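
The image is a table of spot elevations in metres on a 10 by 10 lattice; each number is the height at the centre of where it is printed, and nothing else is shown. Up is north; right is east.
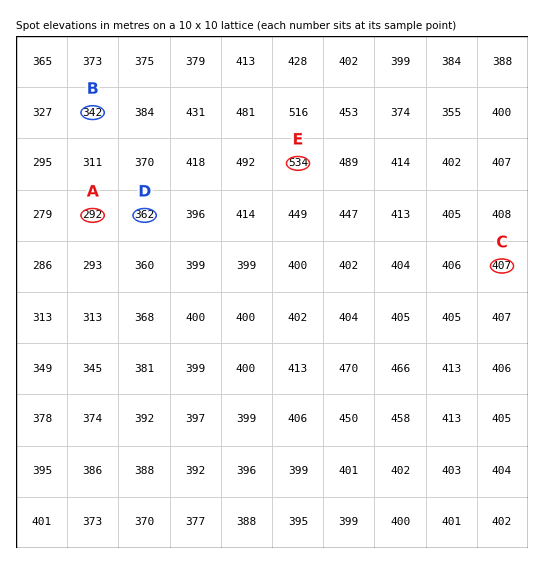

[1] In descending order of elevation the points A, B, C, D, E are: E C D B A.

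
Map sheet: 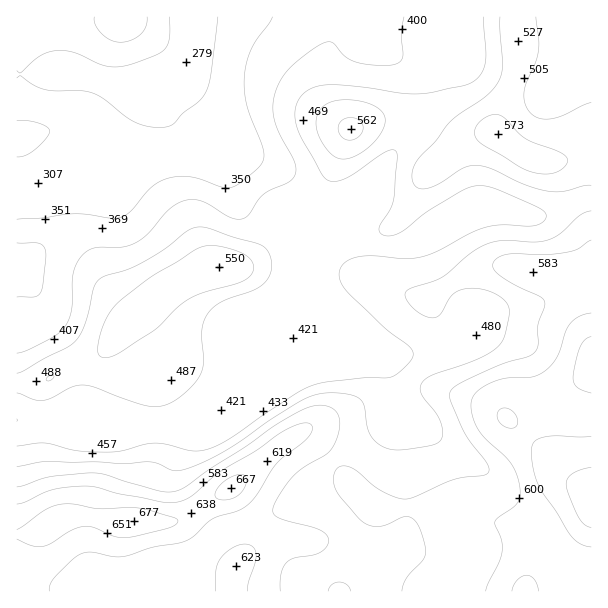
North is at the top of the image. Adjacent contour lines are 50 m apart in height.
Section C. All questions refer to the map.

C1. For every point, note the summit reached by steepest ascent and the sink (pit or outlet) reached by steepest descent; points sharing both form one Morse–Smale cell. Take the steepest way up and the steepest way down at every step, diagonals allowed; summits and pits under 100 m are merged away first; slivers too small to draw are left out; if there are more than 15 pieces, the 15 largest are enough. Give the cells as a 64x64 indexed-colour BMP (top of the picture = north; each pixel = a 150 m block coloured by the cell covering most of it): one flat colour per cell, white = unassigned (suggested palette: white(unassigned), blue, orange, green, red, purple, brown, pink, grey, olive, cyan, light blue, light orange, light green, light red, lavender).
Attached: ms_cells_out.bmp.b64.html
<image width="64" height="64" href="data:image/bmp;base64,Qk12CAAAAAAAAHYAAAAoAAAAQAAAAEAAAAABAAQAAAAAAAAIAAATCwAAEwsAABAAAAAAAAAA////ALR3HwAOf/8ALKAsACgn1gC9Z5QAS1aMAMJ34wB/f38AIr28AM++FwDox64AeLv/AIrfmACWmP8A1bDFADMzMzMzMzMzMzMzMzMzMzMxERERERERERERERERERERMzMzMzMzMzMzMzMzMzMzMzEREREREREREREREREREREzMzMzMzMzMzMzMzMzMzMzMxERERERERERERERERERETMzMzMzMzMzMzMzMzMzMzMzMRERERERERERERERERERMzMzMzMzMzMzMzMzMzMzMzMzEREREREREREREREREREzMzMzMzMzMzMzMzMzMzMzMzMRERERERERERERERERETMzMzMzMzMzMzMzMzMzMzMzMxERERERERERERERERERMzMzMzMzMzMzMzMzMzMzMzMzEREREREREREREREREREzMzMzMzMzMzMzMzMzMzMzMzERERERERERERERERERETMzMzMzMzMzMzMzMzMzMzMzMRERERERERERERERERERMzMzMzMzMzMzMzMzMzMzMzMxEREREREREREREREREREzMzMzMzMzMzMzMzMzMzMzMxERERERERERERERERERETMzMzMzMzMzMzMzMzMzMzMzERERERERERERERERERERMzMzMzMzMzMzMzMzMzMzMzMREREREREREREREREREREzMzMzMzMzMzMzMzMzMzMzMzERERERERERERERERERETMzMzMzMzMzMzMzMzMzMzMzMxERERERERERERERERERMzMzMzMzMzMzMzMzMzMzMzMzMxEREREREREREREREREzMzMzMzMzMzMzMzMzMzMzMzMzMxERERERERERERERETMzMzMzMyIiIzMzMzMzMzMzMzMzMRERERERERERERERIiIiIiIiIiIiITMzMzMzMzMzMzMzEREREREREREREREiIiIiIiIiIiIiERMzMzMzMzMzMzMRERERERERERERESIiIiIiIiIiIiIhERMzMzMzMzMzMxERERERERERERERIiIiIiIiIiIiIiIREREzMzMzMzMzEREREREREREREREiIiIiIiIiIiIiIhEREREzMzMzMzMRERERERERERERESIiIiIiIiIiIiIiIRERERETMzMzMRERERERERERERERIiIiIiIiIiIiIiIiERERERERETMxEREREREREREREREiIiIiIiIiIiIiIiIhERERERERERERERERERERERERESIiIiIiIiIiIiIiIiIRERERERERERERERERERERERERIiIiIiIiIiIiIiIiIiEREREREREREREREREREREREREiIiIiIiIiIiIiIiIiIhERERERERERERERERERERERESIiIiIiIiIiIiIiIiIiIRERERERERERERERERERERERIiIiIiIiIiIiIiIiIiIiEREREREREREREREREREREREiIiIiIiIiIiIiIiIiIiIhERERERERERERERERERERESIiIiIiIiIiIiIiIiIiIiERERERERERERERERERERERIiIiIiIiIiIiIiIiIiIiIhEREREREREREREREREREREiIiIiIiIiIiIiIiIiIiIiERERERERERERERERERERESIiIiIiIiIiIiIiIiIiIiIhERERERERERERERERERERESIiIiIiIiIiIiIiIiIiIiERERERERERERERERERERERIiIiIiIiIiIiIiIiIiIiIhERERERERERERERERERERESIiIiIiIiIiIiIiIiIiIiIRERERERERERERERERERERIiIiIiIiIiIiIiIiIiIiIhEREREREREREREREREREREiIiIiIiIiIiIiIiIiIiIiIRERERERERERERERERERESIiIiIiIiIiIiIiIiIiIiIRERERERERERERERERERESIiIiIiIiIiIiIiIiIiIiIRERERERERERERERERERERIiIiIiIiIiIiIiIiIiIiIRERERERERERERERERERERERIiERESIiIiIiIiIiIiEREREREREREREREREREREREREREREREiIiIiIiIiIiERERERERERERERERERERERERERERERESIiIiIiIiIhEREREREREREREREREREREREREREREREREiIiIiIiIRERERERERERERERERERERERERERERERERESIiIiIREREREREREREREREREREREREREREREREREREREiIiIRERERERERERERERERERERERERERERERERERERESIiERERERERERERERERERERERERERERERERERERERERIiEREREREREREREREREREREREREREREREREREREREREiEREREREREREREREREREREREREREREREREREREREREiERERERERERERERERERERERERERERERERERERERERESIRERERERERERERERERERERERERERERERERERERERERIhERERERERERERERERERERERERERERERERERERERERERERERERERERERERERERERERERERERERERERERERERERERERERERERERERERERERERERERERERERERERERERERERERERERERERERERERERERERERERERERERERERERERERERERERERERERERERERERERERERERERERERERERERERERERERERERERERERERERERERERERERERERERERERERERERERERERERERERERERERERERERERERERERERERERERERERERERERERERERERERERERERERERER"/>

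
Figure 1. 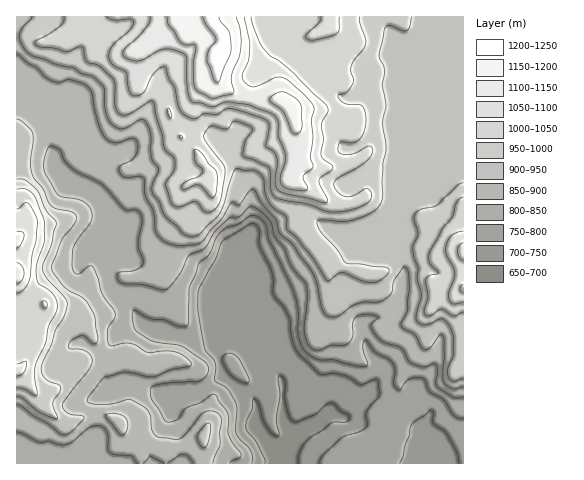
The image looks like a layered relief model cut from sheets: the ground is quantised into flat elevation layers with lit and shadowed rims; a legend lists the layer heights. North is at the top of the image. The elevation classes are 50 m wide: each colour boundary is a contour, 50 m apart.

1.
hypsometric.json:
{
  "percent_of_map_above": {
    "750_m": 89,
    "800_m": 81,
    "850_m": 69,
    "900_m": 54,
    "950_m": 36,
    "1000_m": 24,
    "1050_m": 11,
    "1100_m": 6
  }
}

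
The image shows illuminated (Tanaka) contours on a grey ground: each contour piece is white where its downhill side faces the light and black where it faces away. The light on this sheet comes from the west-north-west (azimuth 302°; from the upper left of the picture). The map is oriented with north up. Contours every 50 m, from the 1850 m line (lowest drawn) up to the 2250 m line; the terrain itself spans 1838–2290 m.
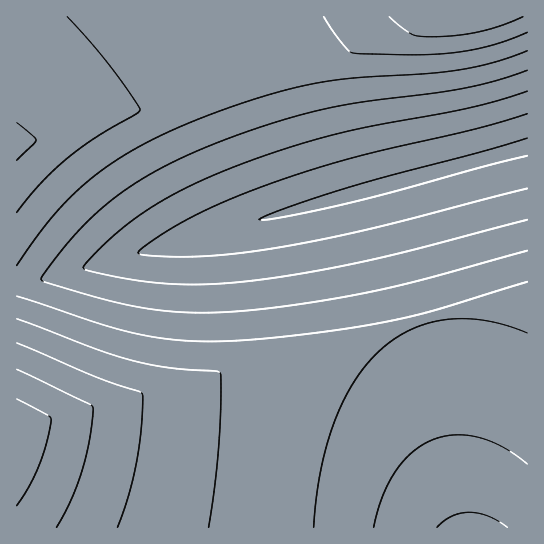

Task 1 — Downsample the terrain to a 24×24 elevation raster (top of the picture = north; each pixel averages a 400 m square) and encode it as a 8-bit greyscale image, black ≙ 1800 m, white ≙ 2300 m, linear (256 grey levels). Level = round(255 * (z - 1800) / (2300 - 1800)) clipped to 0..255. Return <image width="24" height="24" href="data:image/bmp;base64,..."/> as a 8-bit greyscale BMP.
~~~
<image width="24" height="24" href="data:image/bmp;base64,Qk12BgAAAAAAADYEAAAoAAAAGAAAABgAAAABAAgAAAAAAEACAAATCwAAEwsAAAABAAAAAAAAAAAAAAEBAQACAgIAAwMDAAQEBAAFBQUABgYGAAcHBwAICAgACQkJAAoKCgALCwsADAwMAA0NDQAODg4ADw8PABAQEAAREREAEhISABMTEwAUFBQAFRUVABYWFgAXFxcAGBgYABkZGQAaGhoAGxsbABwcHAAdHR0AHh4eAB8fHwAgICAAISEhACIiIgAjIyMAJCQkACUlJQAmJiYAJycnACgoKAApKSkAKioqACsrKwAsLCwALS0tAC4uLgAvLy8AMDAwADExMQAyMjIAMzMzADQ0NAA1NTUANjY2ADc3NwA4ODgAOTk5ADo6OgA7OzsAPDw8AD09PQA+Pj4APz8/AEBAQABBQUEAQkJCAENDQwBEREQARUVFAEZGRgBHR0cASEhIAElJSQBKSkoAS0tLAExMTABNTU0ATk5OAE9PTwBQUFAAUVFRAFJSUgBTU1MAVFRUAFVVVQBWVlYAV1dXAFhYWABZWVkAWlpaAFtbWwBcXFwAXV1dAF5eXgBfX18AYGBgAGFhYQBiYmIAY2NjAGRkZABlZWUAZmZmAGdnZwBoaGgAaWlpAGpqagBra2sAbGxsAG1tbQBubm4Ab29vAHBwcABxcXEAcnJyAHNzcwB0dHQAdXV1AHZ2dgB3d3cAeHh4AHl5eQB6enoAe3t7AHx8fAB9fX0Afn5+AH9/fwCAgIAAgYGBAIKCggCDg4MAhISEAIWFhQCGhoYAh4eHAIiIiACJiYkAioqKAIuLiwCMjIwAjY2NAI6OjgCPj48AkJCQAJGRkQCSkpIAk5OTAJSUlACVlZUAlpaWAJeXlwCYmJgAmZmZAJqamgCbm5sAnJycAJ2dnQCenp4An5+fAKCgoAChoaEAoqKiAKOjowCkpKQApaWlAKampgCnp6cAqKioAKmpqQCqqqoAq6urAKysrACtra0Arq6uAK+vrwCwsLAAsbGxALKysgCzs7MAtLS0ALW1tQC2trYAt7e3ALi4uAC5ubkAurq6ALu7uwC8vLwAvb29AL6+vgC/v78AwMDAAMHBwQDCwsIAw8PDAMTExADFxcUAxsbGAMfHxwDIyMgAycnJAMrKygDLy8sAzMzMAM3NzQDOzs4Az8/PANDQ0ADR0dEA0tLSANPT0wDU1NQA1dXVANbW1gDX19cA2NjYANnZ2QDa2toA29vbANzc3ADd3d0A3t7eAN/f3wDg4OAA4eHhAOLi4gDj4+MA5OTkAOXl5QDm5uYA5+fnAOjo6ADp6ekA6urqAOvr6wDs7OwA7e3tAO7u7gDv7+8A8PDwAPHx8QDy8vIA8/PzAPT09AD19fUA9vb2APf39wD4+PgA+fn5APr6+gD7+/sA/Pz8AP39/QD+/v4A////AN3Tyb+2rqehnJeTjomDfHNqYFdQTEtNU+TZzsO5saminZiTj4mDfHVsY1xWU1JVWere0se8s6uknpiUj4qEfndvZ2FcWVlcYO/j1sq/taylnpmUj4uFf3lybGZiYGFjZ/Pm2czAtq2ln5mUkIuGgXt1cGtoZ2dqbevi18zBt62mn5mVkIyHg355dHFubW5vctnQx7+4squln5qVkY2IhIB8eHVzc3N1d8e+tayloJuZl5WUkY2KhoJ/fHl4d3h5erKpoZmSjIiGhISFhoeIhoSBf318e3x8fZyUjIR9eHVycXFydHZ4en1/gIB/f39/gIV9dm9pZGFfXl9gYmRmaWxvc3Z6foCBgnJnX1hTT01LS0xNT1JVWFteYmZqb3R5fXpqWkxCOzg3Nzk6PT9DRklNUVVaXmNobYV2Z1hLPjMrJiYnKi0xNDg8QERJTVJWW4+Bc2ZZTUI5LycgHRweIiYqLjM3PEFFSpqNgHRoXVNJQTkxKiQdGRgZHSImKy80OKWZjYF2bGNaUkpDPDYwKiQfGhcYGx8jJ7ClmpCFfHNrY1xVTkhCPTcyLSgjHhoYGLOtpp6VjIR8dG1nYFpVUEtGQj45NC8oIq6ppaGdmZONhn95c21oY19bWFRQTEZAOamloZ6bmJaUko6KhYB7d3Rxb2xpZWBZUaShnpyZl5WTkpCQj46Ni4mIh4aFgXx1bKGenJqXlZSSkZCQkJCSlZmdoKKioJuTiZ6cmpiWlJOSkZCQkJGUmJ6lrra8vruzpw=="/>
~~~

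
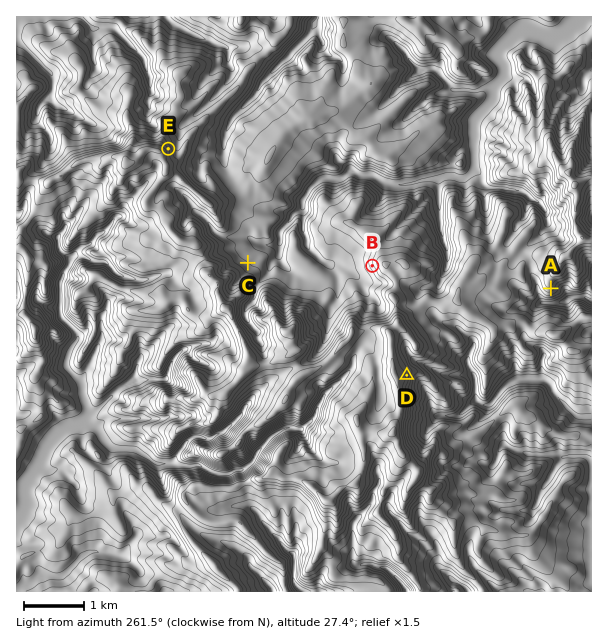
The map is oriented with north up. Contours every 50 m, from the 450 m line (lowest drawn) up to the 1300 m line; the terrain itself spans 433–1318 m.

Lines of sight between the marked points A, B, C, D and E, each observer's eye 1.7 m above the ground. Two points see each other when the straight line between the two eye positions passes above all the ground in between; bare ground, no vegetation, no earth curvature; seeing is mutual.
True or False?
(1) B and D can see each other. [False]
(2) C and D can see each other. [False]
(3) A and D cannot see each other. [False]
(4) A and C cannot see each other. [True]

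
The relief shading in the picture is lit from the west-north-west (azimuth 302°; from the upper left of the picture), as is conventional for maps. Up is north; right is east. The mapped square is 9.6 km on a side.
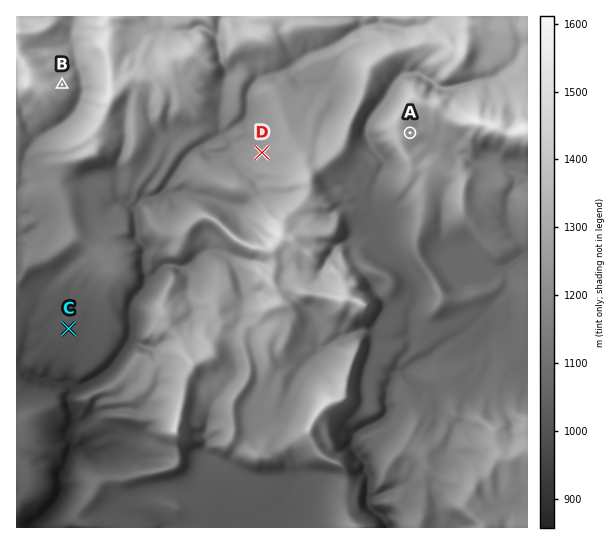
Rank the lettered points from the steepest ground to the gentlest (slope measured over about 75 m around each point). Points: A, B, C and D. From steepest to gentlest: B A D C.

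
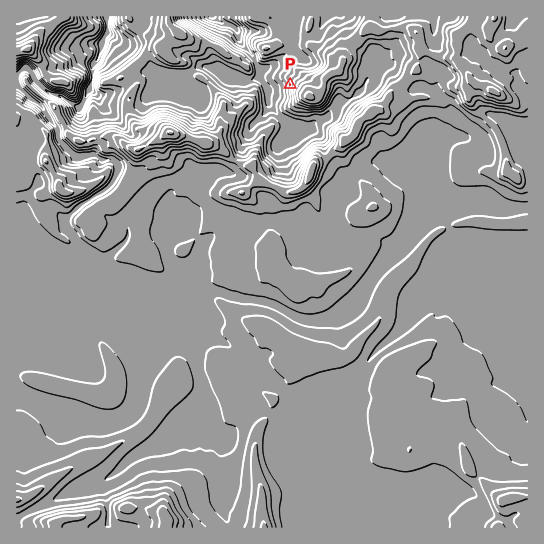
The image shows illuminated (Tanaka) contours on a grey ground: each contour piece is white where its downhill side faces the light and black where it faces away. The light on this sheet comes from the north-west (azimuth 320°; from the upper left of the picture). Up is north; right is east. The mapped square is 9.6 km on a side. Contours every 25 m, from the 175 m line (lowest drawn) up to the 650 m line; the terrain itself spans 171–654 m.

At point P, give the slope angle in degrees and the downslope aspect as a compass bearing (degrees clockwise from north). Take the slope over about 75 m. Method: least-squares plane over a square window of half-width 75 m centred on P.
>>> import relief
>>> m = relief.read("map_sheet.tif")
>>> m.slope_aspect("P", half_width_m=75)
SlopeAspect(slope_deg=24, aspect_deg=271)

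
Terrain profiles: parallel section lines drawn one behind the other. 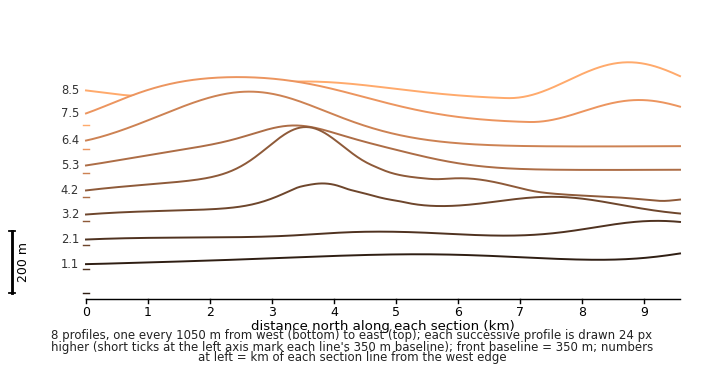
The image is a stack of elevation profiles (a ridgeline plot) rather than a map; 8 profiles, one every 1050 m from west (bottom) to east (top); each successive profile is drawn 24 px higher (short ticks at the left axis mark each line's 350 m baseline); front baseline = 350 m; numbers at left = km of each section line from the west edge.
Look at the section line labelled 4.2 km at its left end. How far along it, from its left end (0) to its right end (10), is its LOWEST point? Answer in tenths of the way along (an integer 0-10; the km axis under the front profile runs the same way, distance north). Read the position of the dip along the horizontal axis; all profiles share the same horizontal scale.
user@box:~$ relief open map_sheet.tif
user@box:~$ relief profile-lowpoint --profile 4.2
10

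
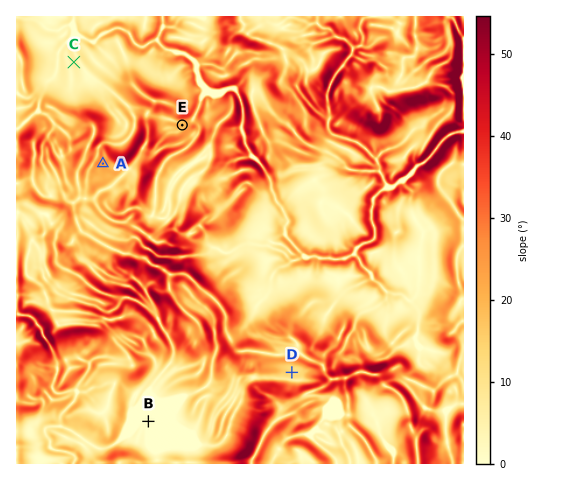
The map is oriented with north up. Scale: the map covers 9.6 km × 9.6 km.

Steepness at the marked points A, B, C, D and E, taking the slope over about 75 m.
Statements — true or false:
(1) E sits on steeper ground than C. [true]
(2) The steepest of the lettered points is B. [false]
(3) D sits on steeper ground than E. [false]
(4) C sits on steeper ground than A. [false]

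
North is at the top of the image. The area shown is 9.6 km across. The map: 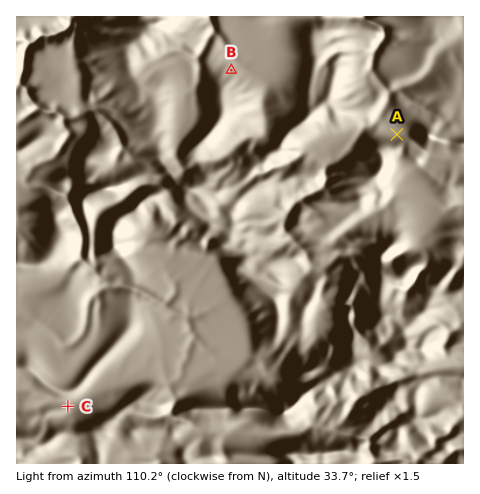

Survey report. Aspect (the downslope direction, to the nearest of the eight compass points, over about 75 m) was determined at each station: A N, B NE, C NE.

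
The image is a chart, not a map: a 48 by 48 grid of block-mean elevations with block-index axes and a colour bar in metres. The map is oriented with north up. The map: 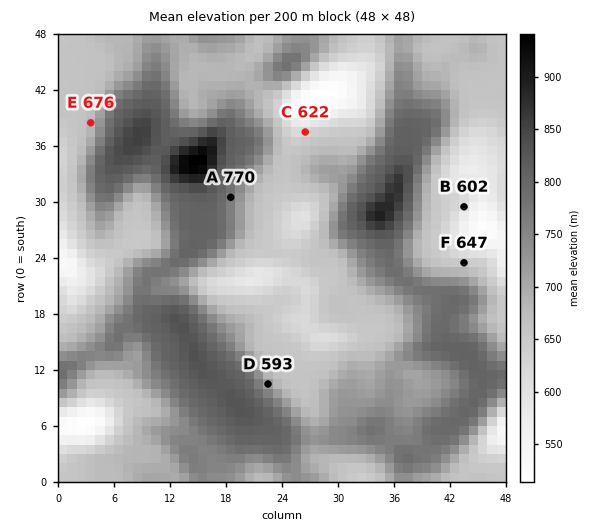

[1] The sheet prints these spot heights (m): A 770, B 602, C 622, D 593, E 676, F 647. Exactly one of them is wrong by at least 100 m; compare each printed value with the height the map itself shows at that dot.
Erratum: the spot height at D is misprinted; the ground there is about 718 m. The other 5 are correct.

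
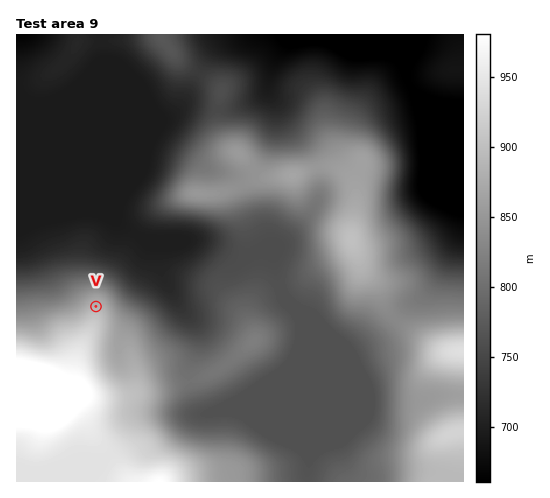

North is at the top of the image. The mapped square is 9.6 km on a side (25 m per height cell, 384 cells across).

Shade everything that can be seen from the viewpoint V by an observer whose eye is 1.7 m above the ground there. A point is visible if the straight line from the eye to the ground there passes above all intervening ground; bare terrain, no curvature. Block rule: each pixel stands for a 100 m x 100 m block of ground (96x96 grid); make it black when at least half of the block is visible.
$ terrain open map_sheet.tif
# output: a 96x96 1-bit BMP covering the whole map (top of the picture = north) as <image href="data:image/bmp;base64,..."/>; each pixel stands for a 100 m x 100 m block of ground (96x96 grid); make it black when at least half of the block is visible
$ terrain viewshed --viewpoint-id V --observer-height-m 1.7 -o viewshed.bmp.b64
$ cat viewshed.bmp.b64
<image width="96" height="96" href="data:image/bmp;base64,Qk2+BAAAAAAAAD4AAAAoAAAAYAAAAGAAAAABAAEAAAAAAIAEAAATCwAAEwsAAAIAAAAAAAAA////AAAAAAAAAAAAAAAAAAAAAAAAAAAAAAAAAAAAAAAAAAAAAAAAAAAAAAAAAAAAAAAAAAAAAAAAAAAAAAAAAAAAAIAAAAAAAAAAAAAAA4AAAAAAAAAAAAAAA4AAAAAAAAAAAAAAB8AAAAAAAAAAAAAAB+AAAAAAAAAAAAAAD/AAAAAAAAAAAAAAD/wAAAAAAAAAAAAAD/8AAAAAAAAAAAAAH/8AAAAAAAAAAAAAH/8AAAAAAAAAAAAAP/8AAAAAAAAAAAAAP/8AAAAAAAAAAAAAf/8AAAAAAAAAAAAAf/8AAAAAAAAAAAAA//8AAAAAAAAAAAAA//4AgAAAAAAAAAAB/zwDgAAAAAAAAAAD/7gPgAAAAAAAAAAD//D/gAAAAAAAAAAP//D/gAAAAAAAAAAP//j/gAAAAAAAAAAf//j/gAAAAAAAAAAf//z/AAAAAAAAAAA///78AAAAAAAAAAA////4AAAAAAAAAAB////wGAAAAAAwAAH////gPAAAAABwAAP////gfgAAAAB4AA/////gcgAAAAD4AD/////w4AAAAAH4Af//////wIAAAAH4B///j//8AMAAAAPwH///AD/8AMAAAAfwP//+AAD4AMAAAA/4f//+AAD4AAAAAB/////8AAD4AAAAAD/////MAAD4AAAAAH/////AAAD4AAAAAf/////AAADwAAAAAf/////AAADwAAAAA//////AAADwAAAAA//////AAADwAAAAB//////AAAD8AAAAB/////+AAAD+AAAAD/////+AAAD/gAAAH/////+AAAD/4AAA//////8AAAD//gAH//////8AAAD//4B///////8AAAD///////////8AAAD///////////8AAAD///////////4AAAD///////////4AAAD///////////8AAAD///////////8AAAD///////////8AAAD//////////P+AAAD/////////+H+AAAD//////AP/+H+AAAD/////8AH/+H+AAAD/////8AD/+H+AAAD/////8AD/8H+AAAD/////+AD/4D/AAAD//////AHgAD/gAAD//////gPAAA/gAAD//////weAAAPAAAD//////58AAAGAAAD///////4AAAAAAAD///////AAAAAAAAD//////4AAAAAAAAD//////wAAAAAAAAD//////wAAAAAAAAD//////4AAAAAAAAD//////4AAAAAAAAD//////8AAAAAAAAD//////+AAAAAAAAD///////AAAAAAAAD///////gAAAAAAAD///////wAAAAAAAD///////wAAAAAAAD///////wAAAAAAAD///////AAAAAAAAD//////8AAAAAAAAD//////4AAAAAAAAD//////wAAAAAAAAD//////AAAAAAAAACB////+AAAAAAAAAAA////4AAAAAAAAAAAf///wAAAAAAAAAAAf///gAAAAAAAAAAAf///gAAAAAAAAAAAfw//AAAAAAAAAAA="/>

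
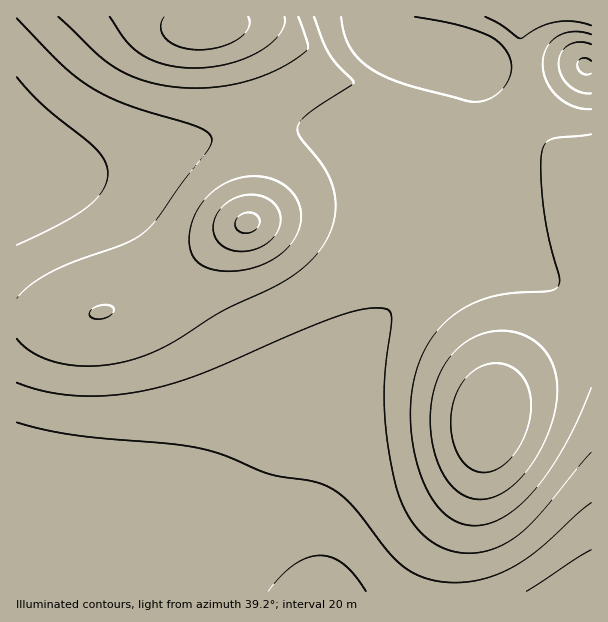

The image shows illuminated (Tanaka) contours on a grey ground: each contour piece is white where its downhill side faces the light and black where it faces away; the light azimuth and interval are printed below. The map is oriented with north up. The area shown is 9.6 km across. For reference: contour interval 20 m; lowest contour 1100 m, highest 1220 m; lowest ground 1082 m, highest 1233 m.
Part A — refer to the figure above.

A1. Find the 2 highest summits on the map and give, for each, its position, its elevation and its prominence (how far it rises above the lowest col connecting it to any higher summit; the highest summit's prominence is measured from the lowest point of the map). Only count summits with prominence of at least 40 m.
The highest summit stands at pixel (248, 222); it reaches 1224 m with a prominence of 62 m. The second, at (489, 420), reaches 1218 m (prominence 65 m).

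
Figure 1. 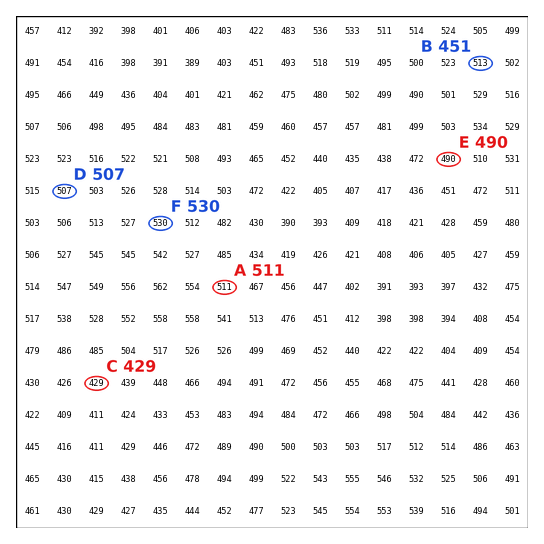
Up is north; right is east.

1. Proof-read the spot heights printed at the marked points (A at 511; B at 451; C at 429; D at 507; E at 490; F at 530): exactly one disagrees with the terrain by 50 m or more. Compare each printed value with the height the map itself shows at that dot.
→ B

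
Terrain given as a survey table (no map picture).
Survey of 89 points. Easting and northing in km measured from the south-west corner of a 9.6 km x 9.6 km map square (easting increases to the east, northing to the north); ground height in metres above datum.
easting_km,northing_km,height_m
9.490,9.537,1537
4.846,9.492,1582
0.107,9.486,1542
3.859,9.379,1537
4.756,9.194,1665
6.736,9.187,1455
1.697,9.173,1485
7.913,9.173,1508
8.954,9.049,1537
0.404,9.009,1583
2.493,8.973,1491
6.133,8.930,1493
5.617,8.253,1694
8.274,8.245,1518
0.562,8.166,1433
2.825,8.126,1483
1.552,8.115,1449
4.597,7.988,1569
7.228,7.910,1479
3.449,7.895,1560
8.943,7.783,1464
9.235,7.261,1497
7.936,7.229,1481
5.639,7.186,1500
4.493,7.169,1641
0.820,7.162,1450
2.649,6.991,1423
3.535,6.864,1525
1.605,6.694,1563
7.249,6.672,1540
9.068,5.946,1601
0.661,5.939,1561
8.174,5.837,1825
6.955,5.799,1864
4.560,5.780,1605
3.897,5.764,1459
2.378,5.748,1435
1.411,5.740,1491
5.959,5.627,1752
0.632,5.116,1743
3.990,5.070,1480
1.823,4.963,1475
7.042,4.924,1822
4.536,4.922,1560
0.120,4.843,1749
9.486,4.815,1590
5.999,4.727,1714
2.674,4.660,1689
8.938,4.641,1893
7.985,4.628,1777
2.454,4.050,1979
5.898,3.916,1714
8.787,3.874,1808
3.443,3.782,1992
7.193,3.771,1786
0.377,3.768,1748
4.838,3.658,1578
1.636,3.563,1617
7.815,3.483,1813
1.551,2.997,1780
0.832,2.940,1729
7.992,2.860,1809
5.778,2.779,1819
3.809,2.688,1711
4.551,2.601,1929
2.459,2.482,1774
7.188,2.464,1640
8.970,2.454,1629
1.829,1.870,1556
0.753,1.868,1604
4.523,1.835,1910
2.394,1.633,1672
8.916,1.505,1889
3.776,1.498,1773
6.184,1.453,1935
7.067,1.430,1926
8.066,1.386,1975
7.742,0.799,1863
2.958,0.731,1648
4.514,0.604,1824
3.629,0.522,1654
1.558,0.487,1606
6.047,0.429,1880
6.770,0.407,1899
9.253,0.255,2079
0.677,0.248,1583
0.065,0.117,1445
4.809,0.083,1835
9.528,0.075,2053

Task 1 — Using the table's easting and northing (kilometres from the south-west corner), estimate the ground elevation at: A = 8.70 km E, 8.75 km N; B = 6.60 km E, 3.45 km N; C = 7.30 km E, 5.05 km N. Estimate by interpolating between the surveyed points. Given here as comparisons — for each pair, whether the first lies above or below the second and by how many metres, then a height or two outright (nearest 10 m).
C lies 300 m above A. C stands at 1820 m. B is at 1730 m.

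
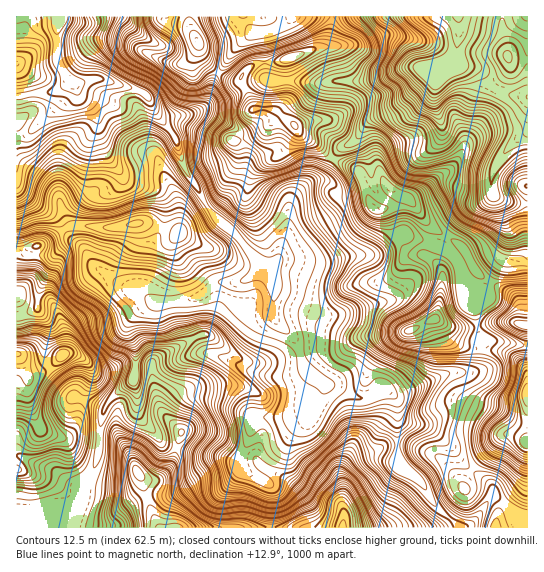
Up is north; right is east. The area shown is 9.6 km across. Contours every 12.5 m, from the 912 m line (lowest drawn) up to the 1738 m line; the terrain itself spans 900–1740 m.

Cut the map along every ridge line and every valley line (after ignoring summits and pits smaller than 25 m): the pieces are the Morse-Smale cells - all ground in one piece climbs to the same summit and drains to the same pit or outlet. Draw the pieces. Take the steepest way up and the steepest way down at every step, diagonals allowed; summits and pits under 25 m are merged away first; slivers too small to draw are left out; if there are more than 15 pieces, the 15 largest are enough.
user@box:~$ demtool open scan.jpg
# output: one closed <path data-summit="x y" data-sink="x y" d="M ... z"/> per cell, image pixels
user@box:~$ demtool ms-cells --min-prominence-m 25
<path data-summit="175 527" data-sink="59 17" d="M189 300l-43 5-17 16-1 12 7 13 1 8-3 27-12 8-16 17-5 20-3 33-5 14-11 14 0 11-8 13-2 17 200-1 0-41-21-11-10-9 0-8 9-20 3-17 3-4 30 0 25-6 6-6 9-20-19-16-16 7-23 0-24-8-20-11-16-4-7-7-8-17-4-18z"/><path data-summit="135 223" data-sink="59 17" d="M101 79l-7 0-16 5-8-3-9 9-4 16-28 27-13 4 1 50 18 17 25 17 9 16 14 10 8 15 6 6 24 16 21 9 15 11 37-5 24-16 19 0 13-6 6-6-1-14-14-17-26-23-11-15-7-15-13-20-9-30-18-22-9-18-11-8z"/><path data-summit="434 319" data-sink="59 17" d="M402 233l-8 3-17 16-7 3-23 1-20 5-45-2-11 5-8-1 12 26-2 28 22 22 10 30 20 15 13 3 19 10 10 0 14-8 17 6 49-22 28-2 5-9 1-19-6-36-11-24 0-5-7-17-15-14z"/><path data-summit="374 207" data-sink="458 17" d="M455 59l-24 13-40 40-22 9-12 17-16 10-8 10 22 10 5 5 9 28 5 7 12 0 9-7 2-8 10 4 24 30 33 22 12 22 14 10 14-23 4-15 0-16-9-25-7-9 0-19 12-21 24-22 0-33-19-3-14-6-17-20-19-4z"/><path data-summit="342 527" data-sink="59 17" d="M326 384l-10 21-6 6-25 6-30 0-3 4-3 17-9 20 0 8 10 9 21 11 0 41 187 1-1-4-24-21-12-21-11-9-13-15-1-60-11-9-4 0-14 8-10 0-19-10z"/><path data-summit="527 394" data-sink="59 17" d="M502 341l-17 0-4 4-1 17-5 9-28 2-45 20-10 1 5 8 0 56 3 5 21 19 12 21 26 25 11-3 23-29 8 4 14 14 4 14 9-1 0-181z"/><path data-summit="294 125" data-sink="59 17" d="M263 63l-13 4-11 13-8 0-13-7-5 8-5 21-7 7-8 4-26 4-10-2 18 22 9 30 25 43 32 31 17 19 8 4 5 0 6-3 6-20 4-7 1-21 4-15 17-15 12-6 6-6 5-13-14-13-16-9-6-9-19-16 8-10 0-19-16-2-4-5z"/><path data-summit="17 354" data-sink="59 17" d="M17 185l-1 342 54 1 3-17 8-13 0-11 11-14 5-14 3-33 5-17-31-12-23-27-6-9 0-16 4-18-12-18 2-18 17-37 9-9 6-2 6 0-8-6-14-21-20-12z"/><path data-summit="62 355" data-sink="59 17" d="M73 243l-8 2-9 9-17 37-2 18 12 18-4 18 0 16 6 9 23 27 31 11 16-19 12-8 3-27-1-8-7-13 0-10 14-15 14-5-59-35-6-6-6-11-6-6z"/><path data-summit="198 42" data-sink="59 17" d="M189 16l-128 0-4 10 0 36 10 16 7 6 27-5 44 14 11 20 7 4 30-4 8-4 7-7 5-21 6-8-15-14-13-30z"/><path data-summit="374 207" data-sink="59 17" d="M334 159l-13 18-12 6-17 15-4 15 0 16-8 20-2 11 13-1 36 2 20-5 23-1 7-3 17-16 8-3 40 14 13 10 11 26 15 8 6-4 2-5-13-11-12-22-33-22-24-30-10-4-2 8-9 7-12 0-5-7-9-28-5-5z"/><path data-summit="290 58" data-sink="458 17" d="M458 16l-125 0-5 27-3 4-38 12-2 2 0 20 20 2 58-2 16-2 32-12 12 2 15-1 12-5 6-8 3-16z"/><path data-summit="17 354" data-sink="59 17" d="M257 259l-1 12-10 9-9 3-19 0-17 13-10 3-3 3 4 27 8 17 7 7 16 4 20 11 24 8 28-1 10-5-6-23-4-8-22-22 2-28-8-20z"/><path data-summit="294 125" data-sink="458 17" d="M415 67l-14 2-22 10-16 2-77 0-1 20-8 10 12 9 13 16 16 9 15 14 8-11 16-10 12-17 22-9 40-40 6-3-14 0z"/><path data-summit="507 57" data-sink="458 17" d="M502 16l-43 0 0 23-4 19 4 7 19 4 17 20 14 6 18 2 1-36-15-1-5-3-1-15-4-11z"/>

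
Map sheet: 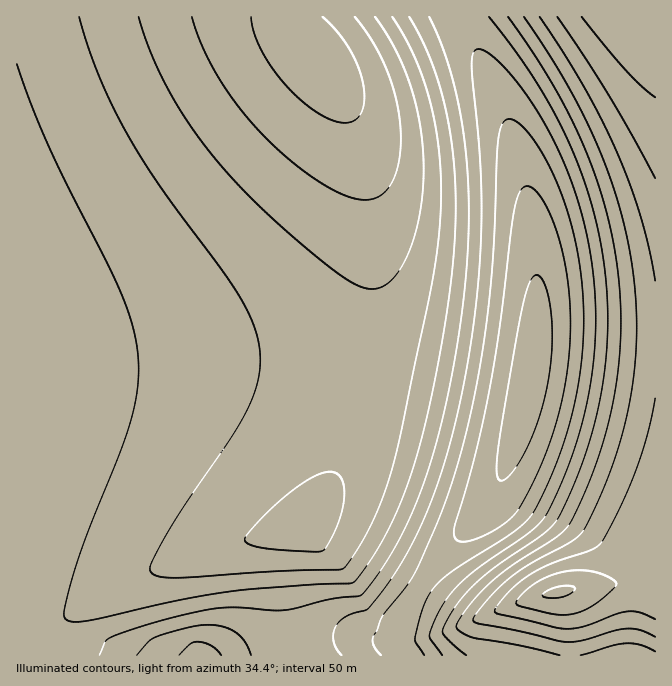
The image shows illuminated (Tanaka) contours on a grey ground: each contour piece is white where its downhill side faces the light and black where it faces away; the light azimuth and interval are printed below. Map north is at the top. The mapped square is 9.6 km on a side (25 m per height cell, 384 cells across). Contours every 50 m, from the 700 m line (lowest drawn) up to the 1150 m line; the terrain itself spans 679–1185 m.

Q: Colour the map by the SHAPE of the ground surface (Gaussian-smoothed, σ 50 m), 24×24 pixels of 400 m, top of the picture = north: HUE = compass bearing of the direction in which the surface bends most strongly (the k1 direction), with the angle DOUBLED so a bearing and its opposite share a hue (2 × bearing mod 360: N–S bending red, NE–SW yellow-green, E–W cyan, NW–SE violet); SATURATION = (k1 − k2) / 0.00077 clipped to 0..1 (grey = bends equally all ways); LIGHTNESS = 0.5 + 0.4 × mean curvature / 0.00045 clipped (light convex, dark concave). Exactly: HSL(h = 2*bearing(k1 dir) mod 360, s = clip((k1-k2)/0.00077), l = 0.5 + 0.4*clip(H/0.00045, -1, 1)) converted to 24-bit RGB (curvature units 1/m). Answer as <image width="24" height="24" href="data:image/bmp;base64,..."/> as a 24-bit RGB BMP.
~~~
<image width="24" height="24" href="data:image/bmp;base64,Qk32BgAAAAAAADYAAAAoAAAAGAAAABgAAAABABgAAAAAAMAGAAATCwAAEwsAAAAAAAAAAAAAbaBKz4YusVEqmmQuh28ueXEoU0IdKntPVKdIh6lkiatljKpJgYIzfY8kMwBTulj77ndpqYY9fl5JfWBUur9glaNrTk6GNj+afH2EqnqmznzJyXnKt3W9o3OtaGScOYpdPZQ3c54/naA+l3Ixg1QkXcceBERREqGrzqj/9sz/7b3/f3q7msynjqW8PUvHOWzLfICCfIGCjHuRuHu+xH3QuHrLqXfBkXGwWpqBeYxNi3xDjFtBkedva6h8DYB+AIt6KK2Ybo6wwaTs5Mz/4sz/0Ln+b033aInTfIGBfIKCfIKCfIKDjnuXqXy8s3/QrH3QoXvJl3nCjnm+lr/aotitnIeNSJOHAXlbBodgMJx+cJyQsJKF0Glk3CtYtDN1lHl9fIGAfIGAfIKAfIKAfIKAfYKAgH6Kj32kl366lYPIjYzNu428t4SOr4aMk4OBNItyBV43DVsxMmszj3A9wT0hzScrr3Num396fIF/fIF/fIF/e4F/e4J+fIJ+fIJ+foJ+goN/iIGAkn+AoX+CsYCDtoOEpYaFcIyNM4SEE11QH1NAZGw/nWlYtYFys4Z2ooN5fYB/fIF+fIF+e4F+e4F9e4F8e4J8fYJ8f4J8hIN9ioJ9l4B9p4F9tYaAsomClIaBUYCLI2Z9HVlzQWZ6hnFwroVytox1qIl3fYB+fIB+fIB9fIF9e4F8e4F7fIF7fYF7foJ7gYN7hoN7j4N7noR7r4l8to5/o4yBaoKKMWeDGlFyMFh2Zm98pIZxtpF0ro92fYB+fYB+fIB9fIB8fIB8fIB7fIF7fYF6foF6gIJ6hIR6ioR6l4Z5qIx6tZN9rpN/eo6EQWmHHUt1JUtzV2Z5mIRxtZZysZZ1foB+fYB9fYB9fYB8fYB8fYB7fYB7foF6f4F6gIJ6g4N5h4R5kYd4oo54s5d6s5p+lo1/UmyIIkh5HkBwSFp4jYFxsppxtJ10fn9+fn9+fn99fn99foB8foB8f4B7f4B7gIF6gYF5goJ5hoR4jod3nZB3r5t5tqF9n5V/YG+IKEV9GzZvPU93hX9vrp1wtaR0f39+f39+f39+f399f399f4B8gIB7gIB7gYB6gYF6goF5hYN4jId3mpF3rJ94tqh8pZ1/anOILkGAGi1vNkR2eoBsq6Fwtqpzf39+f35+f35+f359f359gH58gH97gH97gX96gYB6goF5hIJ4ioh3mJN3qqN4tq97qaR+b3SJMj2CGiVwMjt1aXJ+qaRwtrFzf35+f35+f319gH19gH18gH18gH17gH57gX56gX96goB5hIJ5ioh4l5V3qah4trZ7qqp+cXSKNDeCGh1xMTN1aG99pqhwtbZzgH5/gH1+gH1+gH19gHx8gHx8gHx7gXx7gX16gn56gn96hIJ5iol4lpd4pqp4sLZ8pap/cXCKOTODIBpxNTF2aXF+oahwr7ZzgH1/gH1/gH1+gHx+gHx9gXt8gXt7gXt7gnx6gn16g396hYN6i4t5lJl4oax6qrd9nqeAcW2KPjCCKBpxPjV3a4B/nqpwqbZ0gH1/gH1/gHx/gXx+gXt+gXt9gXt8gnt7gnt7gn17g397hoR7i416k5x6nq97pLd/l6KBb2WKQiuAMRtxSDt4c4Rum61xo7V0gH2AgXyAgXx/gXx/gXt+gnt+gnt9gnt8gnt7g3x7hH98h4Z8ipB8kaF8m7J+nraBkJuDbFiLRiV+Ox5zVER6fItxmLFynLR1gXyAgXyAgXyAgXuAgnt/gnt/gnt+g3t+g3x9g318hYF9h4l+ipV9kKd+l7aBl7KDiJKAakiLSh96RyN1YFJ7gZVylbRzlrJ2gXyBgXyBgXuBgnuBgnuBgnuAg3uAg3x/g31/hH5+hoWAho2AiJx/ja6Bk7iEkaqFhXSOaTeJUBt4VCx5a2F9hKFzkbd1j693gHyBgXyBgXuCgnuCgnuCg3uCg3yBg32BhH6BhIGBhYmChJSBhqWCi7SEjraHi5yHg1yQaSiFWBx3Yjt8boSEhat0jbd2iat4gHyBgHyCgXuCgXuCgnuDg3yDhH2DhH6DhIGEg4aEg4+Fg56FhK+GiLiHi6yJj3yRg0GPax5/ZCN6b1B/d5J1hbN2iLV4hKV6f3yBf3uCgHuCgHuDgXyDgXyEgn6EgoCFgoWHg46Kg5uMhauPiLeQirSPiZuKk1yThCqKcBx7cTR+dmiCe6R2g7d4g7B5f557fnyBfnuCf3uCf3yDf3yEf32Ff3+GgIWJgpCPg5uThamXiLWZi7eYjKWSk3OPkTuKgR1/eiR9e06Bdo96e7F3f7d6f6l7fZZ9"/>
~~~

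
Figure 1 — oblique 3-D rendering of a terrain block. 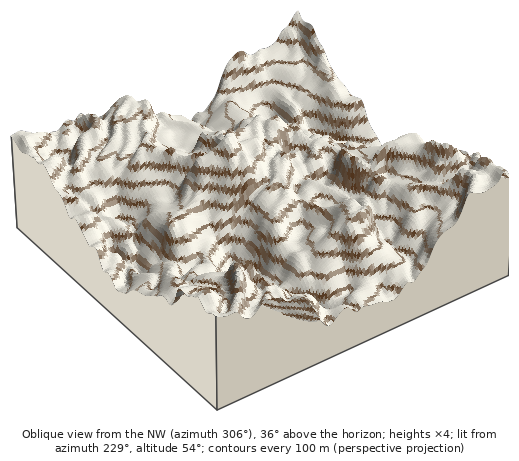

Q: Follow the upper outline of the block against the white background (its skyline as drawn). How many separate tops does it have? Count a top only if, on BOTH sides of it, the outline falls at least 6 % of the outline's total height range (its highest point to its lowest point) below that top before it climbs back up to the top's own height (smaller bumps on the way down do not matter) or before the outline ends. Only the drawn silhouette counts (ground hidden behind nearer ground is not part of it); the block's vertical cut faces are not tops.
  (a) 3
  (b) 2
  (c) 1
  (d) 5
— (a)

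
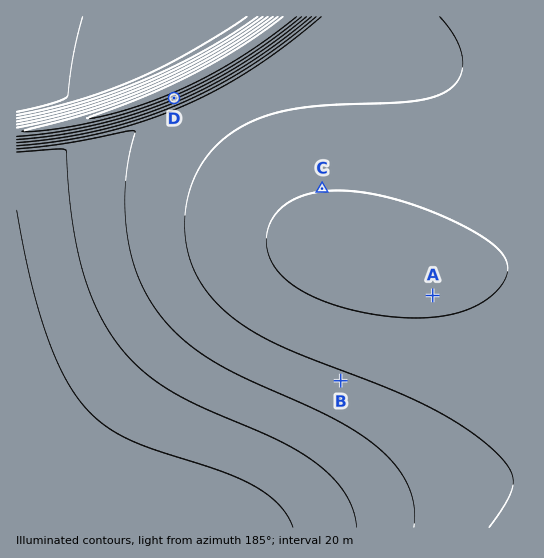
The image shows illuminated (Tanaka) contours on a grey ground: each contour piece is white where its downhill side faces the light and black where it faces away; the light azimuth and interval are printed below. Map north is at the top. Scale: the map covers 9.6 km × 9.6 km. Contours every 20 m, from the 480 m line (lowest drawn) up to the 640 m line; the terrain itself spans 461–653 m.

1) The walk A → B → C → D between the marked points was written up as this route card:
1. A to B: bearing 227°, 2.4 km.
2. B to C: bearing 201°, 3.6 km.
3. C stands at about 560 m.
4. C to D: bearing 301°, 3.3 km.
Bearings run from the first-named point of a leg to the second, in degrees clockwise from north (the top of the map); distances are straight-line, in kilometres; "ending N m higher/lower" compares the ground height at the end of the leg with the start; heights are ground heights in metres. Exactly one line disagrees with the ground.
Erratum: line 2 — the bearing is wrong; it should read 354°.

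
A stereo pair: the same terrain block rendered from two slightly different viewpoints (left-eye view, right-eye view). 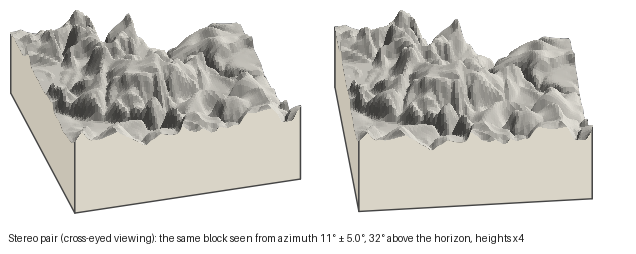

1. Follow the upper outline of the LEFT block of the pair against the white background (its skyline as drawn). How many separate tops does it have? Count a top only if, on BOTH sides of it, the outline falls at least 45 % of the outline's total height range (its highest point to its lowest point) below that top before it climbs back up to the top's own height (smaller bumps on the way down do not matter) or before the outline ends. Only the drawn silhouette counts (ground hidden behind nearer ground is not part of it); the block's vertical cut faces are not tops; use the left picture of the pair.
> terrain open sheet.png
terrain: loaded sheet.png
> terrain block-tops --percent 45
0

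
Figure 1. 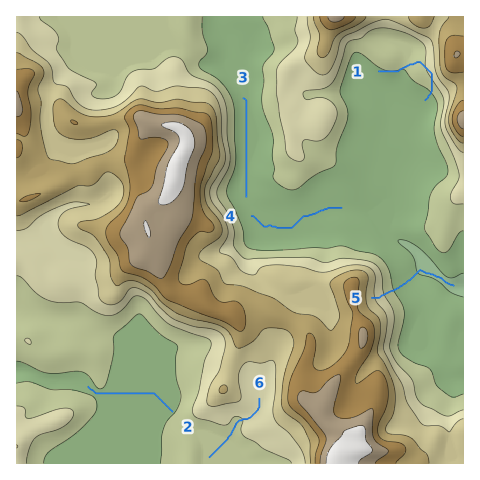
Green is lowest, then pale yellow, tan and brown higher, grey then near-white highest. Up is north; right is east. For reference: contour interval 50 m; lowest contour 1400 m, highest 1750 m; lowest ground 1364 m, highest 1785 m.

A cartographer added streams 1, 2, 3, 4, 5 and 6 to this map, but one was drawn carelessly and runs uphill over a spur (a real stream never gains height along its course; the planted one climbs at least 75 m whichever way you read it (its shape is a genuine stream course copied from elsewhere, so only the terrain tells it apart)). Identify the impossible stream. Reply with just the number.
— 1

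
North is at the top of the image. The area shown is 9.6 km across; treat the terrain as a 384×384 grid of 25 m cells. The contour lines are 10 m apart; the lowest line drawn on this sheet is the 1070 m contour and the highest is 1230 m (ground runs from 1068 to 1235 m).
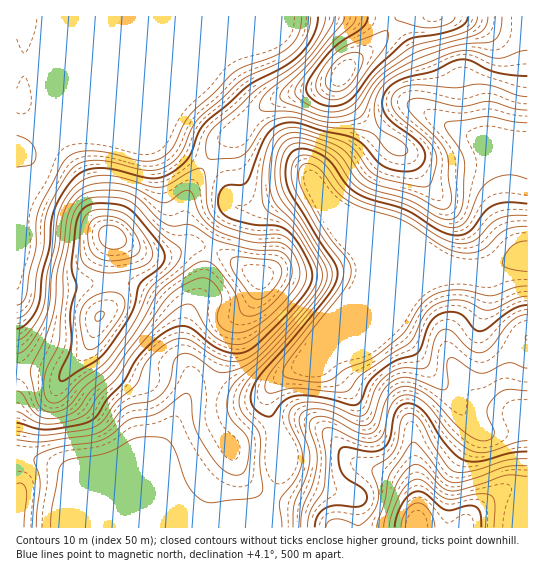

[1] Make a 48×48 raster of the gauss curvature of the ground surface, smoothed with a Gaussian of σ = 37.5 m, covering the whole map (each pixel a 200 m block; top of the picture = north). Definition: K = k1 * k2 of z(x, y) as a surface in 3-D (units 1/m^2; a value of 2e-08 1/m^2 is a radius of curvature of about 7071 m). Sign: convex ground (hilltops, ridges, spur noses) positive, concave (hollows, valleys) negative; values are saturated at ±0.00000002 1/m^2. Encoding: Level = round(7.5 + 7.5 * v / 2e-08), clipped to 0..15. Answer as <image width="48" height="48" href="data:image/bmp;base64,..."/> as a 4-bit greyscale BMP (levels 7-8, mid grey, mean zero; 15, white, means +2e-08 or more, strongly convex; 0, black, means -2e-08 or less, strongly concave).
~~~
<image width="48" height="48" href="data:image/bmp;base64,Qk32BAAAAAAAAHYAAAAoAAAAMAAAADAAAAABAAQAAAAAAIAEAAATCwAAEwsAABAAAAAAAAAAAAAAABEREQAiIiIAMzMzAERERABVVVUAZmZmAHd3dwCIiIgAmZmZAKqqqgC7u7sAzMzMAN3d3QDu7u4A////AGeIiIiIiIiId3eIiJh5/7UADf+kObiIiGeIiIiIiIh3d3iId3ZnmYiIef+0GMl3iKiIiIiIiIh3eHeHd1RnVGnvpZy1JqdWiNl3d4iIiIh3h3d3ZUV3VGi7U1Z3iIZGd6h3iIiIiIh4d3eHZaqHZnd0NWVYyodqpWZ4mId3iIh3d3iYaZu3Z4h0R3ZoqGd7t1RpmHd3eIiHd4iYeoj4Z5lkV2VndmeHd2RImHZniIiId4iaiIn3V4dVZkNnd4vHNYU2iGRGiIiIeHeahXmHiHZ3ZWZ3eJu3RVV4d3hmmHeHeIZ4YkRr7Zepae2XiIiHdwXfpoqHmHd3eHZohCR77InJjf+Xd3d4iCX/1nh4h4d3d3Zpp0eIl1m4e+x2d3d4iHa/t5h4Zpl3d2Vol0ZndWmGZ4dVd3d4h1WLlXh2RIqGd2RFiVRohndVd2ZVd3d3eDVplWh1Z4h3mFIBSYasuHZGiHZWiHd3eDZ4dGqXnJd4qFRFZ4johmd4h2VXmHd3eEZ4dXuoipial3edyHeYd3i7hmVpl4h3Z0V3lnmYd3iZh5qrqHd3iHiIh3Z5h5h3eFVVd4mIh2d2Vquod3d4h4iIiYeal4h3m6hUeL2pl2ZlRZqHiIh4iIeIiJebmHZXrf51iK3MuHd3ZndmmZmIeHeIiHaJmYZniv+VZWeIhniYiJl2mpmqdVd4iHVniIeIZqmHVFVVMliYiamHq6nPohN3iHdFZniYZmRalmZWVGh3eZiJzMzfwQBYiId3dniHZ4VYl2Znd5lmZ2aZm9/bcQBIiIiHd3dmiIqoZmeZiJdEVSSHaN/YZTJ3iId3VWZnmIvLZXreuHQ0diR3d664mZd4iIh1VWZ4mYiIeL7/6WZnmEaImHmImpiHiIl1ZmeImXVEe///2ImXZYuYlkd3qYd3i8l5uXeIiHZDff66hoiHRL6nYhRmmHVWiqeO+nZ3d3ZUash2ZlVodqyWUQR3djNWh1Rt6WZneHd3VVZ3hjNpp4mHYze6dDWal1RYl2d3eIiIU0eIhlRphWh3ZVv/tmrtqHZWd3d3d3iHVGd3iZmGQ2h2VX3/+nm6mIdnd3d3d3iHVFZmirunMmd2VX3/+FZ4iaqXZnd3eIh3ZWZniZqpZneIZXz+lSRnnNynZ3eIh4d3d3d3iIiYiqiadHuodCNFeal2d4iId3d3d3eIiIh2ariZQDd3hjEANnd3d4iId4d3iIiIiId2V4iGIAJHqVAASJiId3iHd5h3iIiIiId3Z4d2QyAnzZECrLmHeId3iIh3iHiIiIh3eIh4d1Imz/k6/9mHiYd3iHeIiIiIiIiHiId3d1Mkr/+L/8h2eHZ3eHeIiIiIiIiIiIdmZ3U0n/9jmoZmeId3d3eIiIiIiIiIh3dmeJqGj/1RRmd2nLh3d3eIiIiIeIiIh3d3iK3ai9pUdld3rbZ4d3eHiIiIiIiIiHd3iJz8ZXdFdSNniEFXd4h3iIiIiIiIiIiHiIrLUTU0VSOLqTBHd5h3iIiIiIiIiIiIiIiqYkZDZ1bf/7RXeA=="/>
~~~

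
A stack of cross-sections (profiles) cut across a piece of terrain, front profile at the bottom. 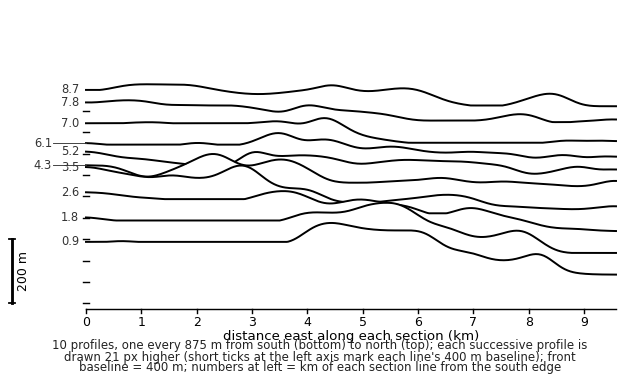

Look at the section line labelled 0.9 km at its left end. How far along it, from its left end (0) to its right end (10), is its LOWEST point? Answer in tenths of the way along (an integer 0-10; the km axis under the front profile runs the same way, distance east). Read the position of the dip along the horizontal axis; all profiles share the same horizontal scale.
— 10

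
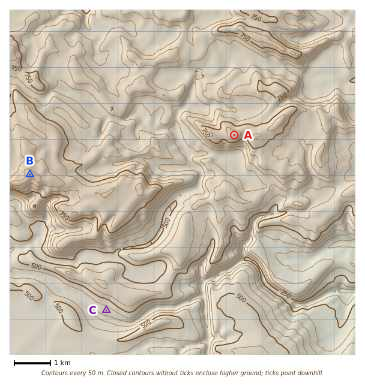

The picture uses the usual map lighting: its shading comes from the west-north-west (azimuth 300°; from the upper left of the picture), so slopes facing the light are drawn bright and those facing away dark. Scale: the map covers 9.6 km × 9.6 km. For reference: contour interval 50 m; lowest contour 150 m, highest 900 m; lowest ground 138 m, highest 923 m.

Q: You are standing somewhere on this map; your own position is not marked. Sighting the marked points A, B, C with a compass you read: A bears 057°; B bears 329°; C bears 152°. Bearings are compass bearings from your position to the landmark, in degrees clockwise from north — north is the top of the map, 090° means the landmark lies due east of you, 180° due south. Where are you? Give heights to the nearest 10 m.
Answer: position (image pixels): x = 70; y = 242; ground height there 720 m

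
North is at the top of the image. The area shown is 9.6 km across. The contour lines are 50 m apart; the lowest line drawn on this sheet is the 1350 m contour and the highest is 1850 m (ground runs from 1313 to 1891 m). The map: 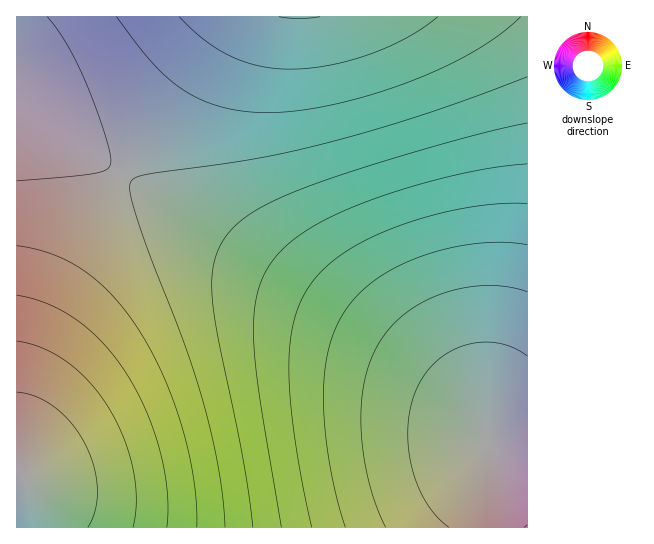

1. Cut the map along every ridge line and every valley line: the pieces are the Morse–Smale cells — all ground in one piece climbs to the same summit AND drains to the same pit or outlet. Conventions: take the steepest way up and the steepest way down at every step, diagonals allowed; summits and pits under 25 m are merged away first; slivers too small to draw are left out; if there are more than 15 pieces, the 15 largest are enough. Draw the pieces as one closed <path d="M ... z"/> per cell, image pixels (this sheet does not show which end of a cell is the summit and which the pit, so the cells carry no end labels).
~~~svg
<path d="M122 175l-5 3-18 29-34 59-20 44-13 37-12 56-1 40 6 35-9 0 1 50 511-1-1-84-38 1-9-21-16-20-49-42-58-40-131-78z"/><path d="M527 16l-297 0-110 158 127 82 110 65 58 40 49 42 16 20 9 21 38-1z"/><path d="M229 16l-212 0-1 90 105 67z"/><path d="M18 107l-2 0 0 370 9 2-5-22-1-38 4-33 9-39 13-37 20-44 55-92z"/>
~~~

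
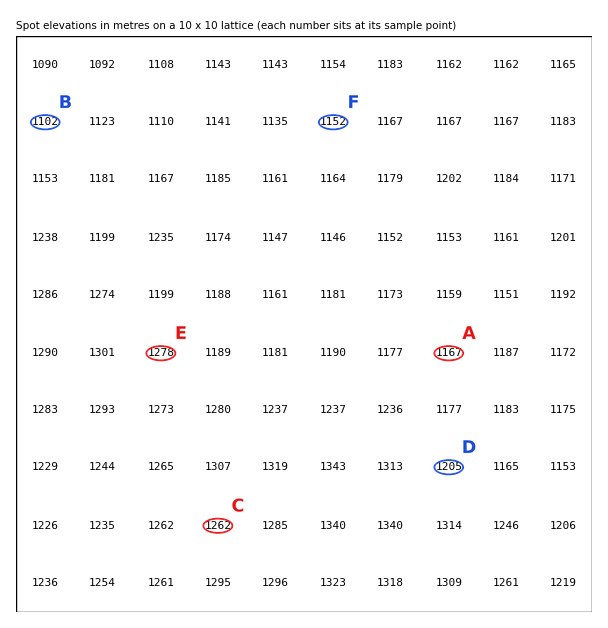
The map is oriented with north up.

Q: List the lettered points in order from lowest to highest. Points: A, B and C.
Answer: B A C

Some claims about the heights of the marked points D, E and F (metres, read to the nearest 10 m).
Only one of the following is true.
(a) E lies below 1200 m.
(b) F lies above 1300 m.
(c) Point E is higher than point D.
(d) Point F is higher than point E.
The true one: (c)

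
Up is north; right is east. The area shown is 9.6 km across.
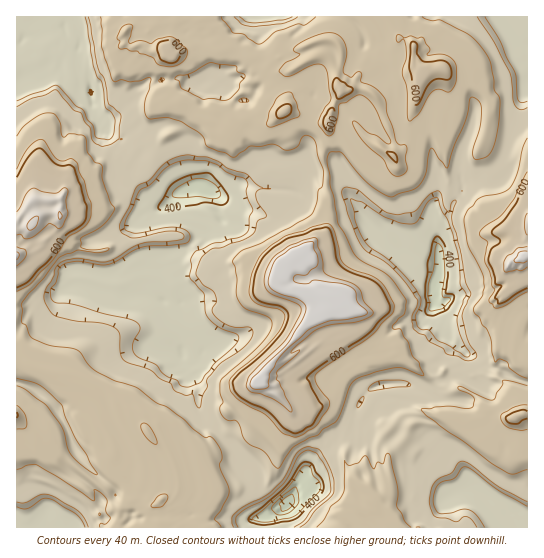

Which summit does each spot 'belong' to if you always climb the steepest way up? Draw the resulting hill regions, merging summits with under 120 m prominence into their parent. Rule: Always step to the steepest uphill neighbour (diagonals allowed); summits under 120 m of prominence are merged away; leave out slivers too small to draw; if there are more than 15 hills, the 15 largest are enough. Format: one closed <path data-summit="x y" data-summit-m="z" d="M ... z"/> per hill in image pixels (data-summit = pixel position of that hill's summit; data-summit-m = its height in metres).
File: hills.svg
<path data-summit="331 306" data-summit-m="694" d="M527 16l-511 1 0 62 17-3 18-12 8 3 5 8 14 9 4 7 8 0 6 22 20 33-1 12 5 12 3 3 9 2 0 7 12 12 3 8 4 5 10 0-16 8-4 10 6 30 8 6-2 7-12 1-8-9-12 11-8 4-40-6-5 9 1 5 2 2 15 0 23 8 36 0 13 4 8 6 14 0-1 11 6 17 0 10-4 9 11 13 1 12 6 12 1 23 20 25 11 8 17 20-7 6 6 5 6 12-1 1 4 3-3 3 6 4-3 4 5 1-2 4 6 1-4 3 5 3 4-4 6 0-3 3-3-1 1 2-7 4-1 11 22-1-2-17 6-7 4-12 11-14 8-18 17-13 16-22 8-3 2-5 4 4 6 0 6-6 5-11-5-9 0-4 3-3 9-3 24 0 20 8 11-11 9-1 10-9 2-9 6-9-17-16-13-35 0-13 5-19-3-27 4-10-1-12 12-11 0-4 8-11 5-12 12-4 12 4 8 0 10-8-6-13 4-7 6-20 9-18 3-20 5-8z"/><path data-summit="17 255" data-summit-m="690" d="M51 64l-18 12-7 0-10 5 0 446 246 1 2-11 7-4-2-2-3 2-3-1-2-3 4-2-3-2-3 2 2-5-5-1 3-4-6-4 3-3-4-3 1-1-6-12-6-5 7-6-7-10-21-18-20-25-1-23-6-12-1-12-11-13 4-9 0-10-6-17 1-11-14 0-8-6-13-4-36 0-23-8-15 0-2-2-1-5 5-9 40 6 8-4 12-11 6 1-3 2 5 6 12-1 2-7-8-6-6-30 4-10 16-8-10 0-4-5-3-8-12-12 0-7-9-2-3-3-5-12 1-12-20-33-5-22-9 0-4-7-14-9-5-8z"/><path data-summit="514 418" data-summit-m="622" d="M475 357l-2 1 4 7 1 19-15-7-4-6-1-6-1 6-4 5-6 4-9 1-11 11-20-8-24 0-9 3-3 3 0 4 5 9-5 11-6 6-6 0-4-4-2 5-8 3-16 22-17 13-8 18-11 14-4 12-6 7 2 17 148 1 2-10 6-9 2-7-28 5-6-6 0-7 5-6 12 0 11 3 8 6 0-2-7-8-12-8-11-3-4-5-4-10 4-10 7-7 5-3 8 0 18 12 12 13 10 17 24 18 14 14 8 13 10 0 1-146-13-3-18-11-14-3z"/><path data-summit="523 257" data-summit-m="692" d="M527 89l-6 12-2 20-8 14-6 20-4 7 6 13-10 8-8 0-10-4-14 4-5 12-8 11 0 4-12 11 1 12-4 6 3 31-5 19 0 13 13 35 18 16 9 4 8 8 14 3 26 13 5 0z"/>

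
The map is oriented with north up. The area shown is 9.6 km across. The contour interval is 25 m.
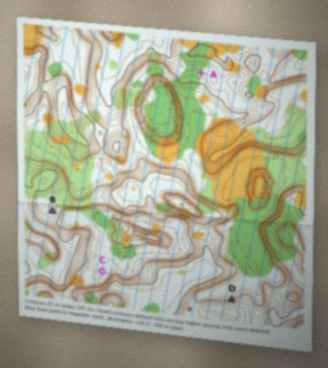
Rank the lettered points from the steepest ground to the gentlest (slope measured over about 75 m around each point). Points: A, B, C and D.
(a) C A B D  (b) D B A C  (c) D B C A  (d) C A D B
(b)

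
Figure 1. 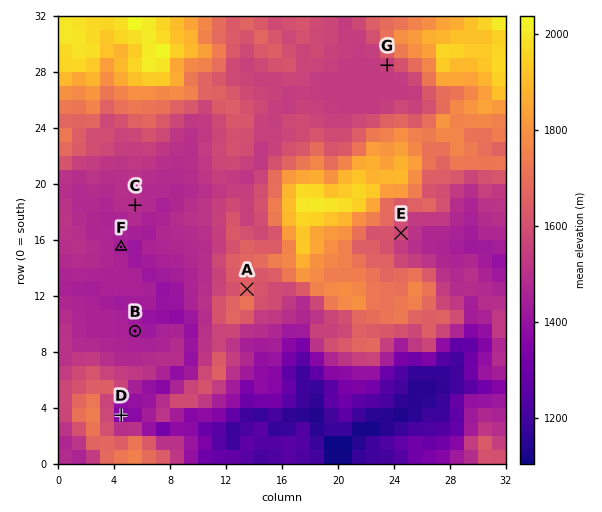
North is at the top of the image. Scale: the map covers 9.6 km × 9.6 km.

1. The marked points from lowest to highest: D B C A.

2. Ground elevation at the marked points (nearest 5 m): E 1575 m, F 1435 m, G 1540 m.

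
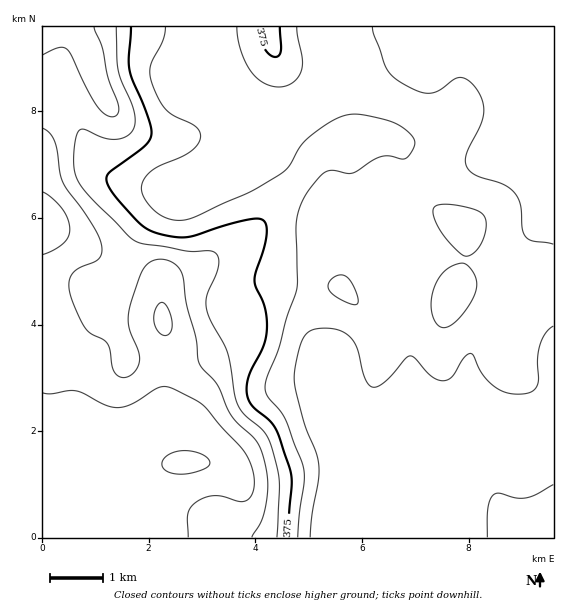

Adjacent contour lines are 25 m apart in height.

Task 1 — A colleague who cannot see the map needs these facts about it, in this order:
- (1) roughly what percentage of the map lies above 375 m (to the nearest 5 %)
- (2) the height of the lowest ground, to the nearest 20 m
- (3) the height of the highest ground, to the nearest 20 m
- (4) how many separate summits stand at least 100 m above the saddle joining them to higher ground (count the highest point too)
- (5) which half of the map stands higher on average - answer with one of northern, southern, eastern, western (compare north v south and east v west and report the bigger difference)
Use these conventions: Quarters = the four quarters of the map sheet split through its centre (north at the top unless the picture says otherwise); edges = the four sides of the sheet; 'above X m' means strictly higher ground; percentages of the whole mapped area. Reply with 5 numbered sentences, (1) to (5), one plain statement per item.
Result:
(1) Roughly 35 % of the ground is higher than 375 m.
(2) About 300 m is the lowest elevation on the sheet.
(3) The highest point reaches roughly 480 m.
(4) There is 1 summit with 100 m or more of prominence.
(5) The western half stands higher on average than the eastern half.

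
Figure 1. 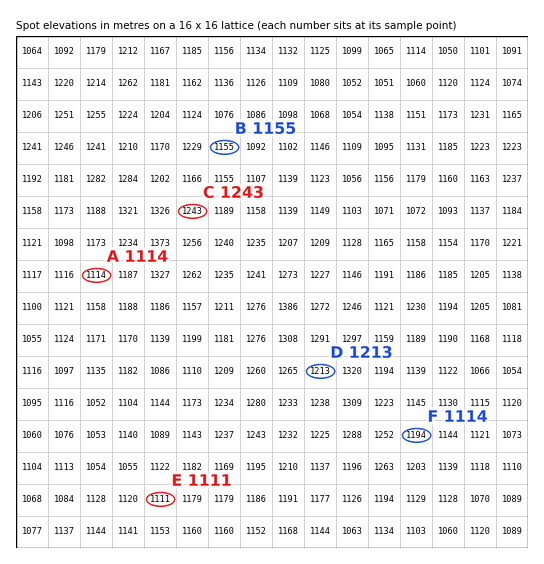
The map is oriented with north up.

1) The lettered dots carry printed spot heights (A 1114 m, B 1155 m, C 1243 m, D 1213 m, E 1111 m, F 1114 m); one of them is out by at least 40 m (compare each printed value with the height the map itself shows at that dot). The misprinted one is F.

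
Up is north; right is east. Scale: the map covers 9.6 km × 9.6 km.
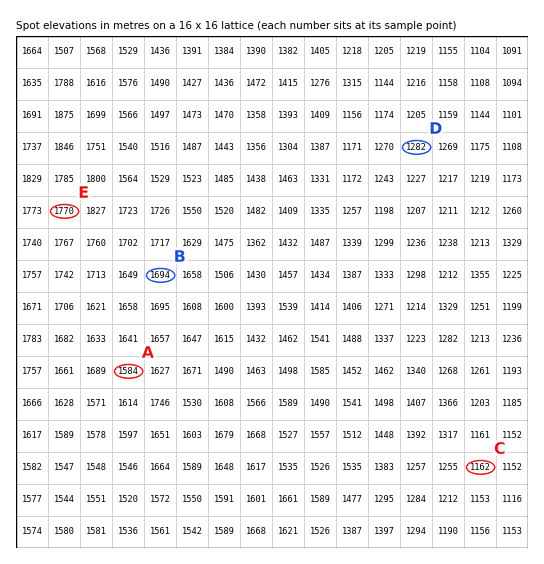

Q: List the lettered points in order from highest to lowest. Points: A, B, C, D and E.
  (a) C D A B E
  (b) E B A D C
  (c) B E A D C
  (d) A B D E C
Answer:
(b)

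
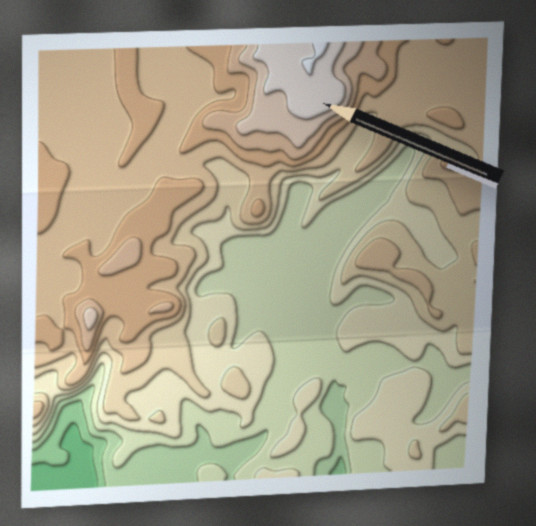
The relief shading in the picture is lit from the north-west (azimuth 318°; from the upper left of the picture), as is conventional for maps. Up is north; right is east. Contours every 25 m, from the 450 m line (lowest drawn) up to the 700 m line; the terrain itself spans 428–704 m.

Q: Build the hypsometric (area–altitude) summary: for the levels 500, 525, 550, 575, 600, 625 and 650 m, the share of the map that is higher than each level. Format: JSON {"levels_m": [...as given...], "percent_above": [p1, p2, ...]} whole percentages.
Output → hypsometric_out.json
{"levels_m": [500, 525, 550, 575, 600, 625, 650], "percent_above": [93, 73, 56, 43, 18, 8, 5]}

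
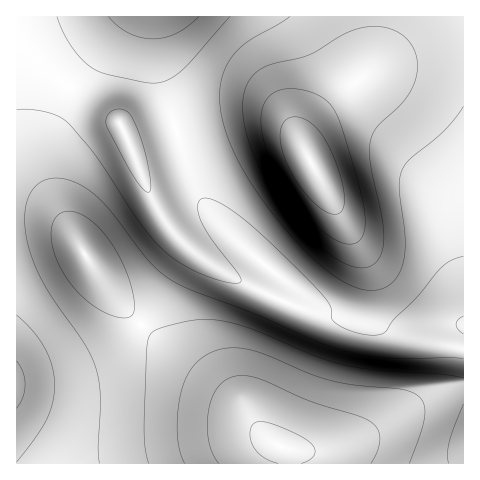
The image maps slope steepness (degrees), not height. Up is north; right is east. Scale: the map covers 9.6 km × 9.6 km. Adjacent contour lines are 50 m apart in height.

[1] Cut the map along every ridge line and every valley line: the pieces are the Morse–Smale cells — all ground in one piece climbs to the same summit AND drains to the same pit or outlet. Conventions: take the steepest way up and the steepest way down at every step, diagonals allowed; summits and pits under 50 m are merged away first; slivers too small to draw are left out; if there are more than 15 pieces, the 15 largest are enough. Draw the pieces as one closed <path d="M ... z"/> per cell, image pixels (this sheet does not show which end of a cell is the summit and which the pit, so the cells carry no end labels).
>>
<path d="M463 16l-86 0-3 36-8 21-51 45-11 16 0 14-9-15-11-11-20-8-14-1-21 2-53 15 15 46 15 32 24 27 54 46 0 9-26 63-11 50 4 13 9 15 11 11 16 7 3 15 174-1z"/><path d="M141 325l-21 19-29 16-75 19 1 85 272-1 0-9-2-5-16-7-12-12-22-29z"/><path d="M376 16l-221 0 0 22 3 31 17 58 3 2 16-6 42-9 28 0 20 8 11 11 7 14 2-13 11-16 51-45 8-21z"/><path d="M175 129l-46 15 29 67 13 19 17 18 0 7-6 10-29 47-12 13 32 27 64 49 13 15-3-16 8-39 12-33 17-38 0-9-54-46-24-27-15-32z"/><path d="M69 86l-11 16-10 32-2 30 6 28 15 33 32 52 23 29 19 18 12-12 29-47 6-10 0-7-17-18-13-19-38-88z"/><path d="M31 216l-15 0 1 163 74-19 29-16 21-18-32-35-39-58-16-12z"/><path d="M154 16l-28 0-58 68 3 4 47 33 12 22 9-1 37-13-18-60z"/><path d="M17 36l-1 179 32 4 14 7 12 12-22-46-6-28 0-20 4-20 8-22 9-17-22-17-20-19z"/><path d="M125 16l-108 0-1 19 9 14 20 19 23 18z"/>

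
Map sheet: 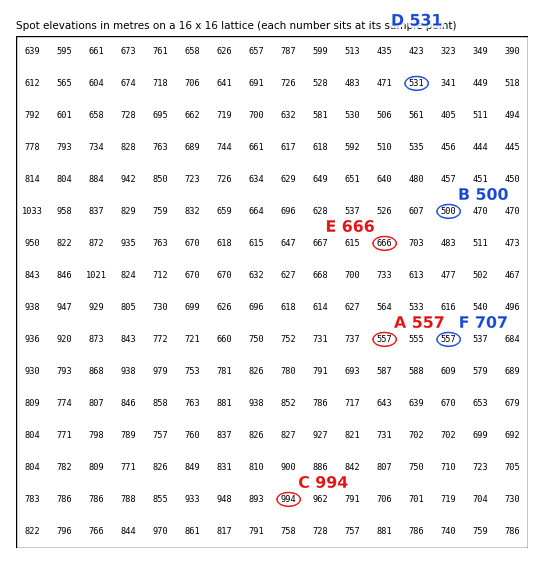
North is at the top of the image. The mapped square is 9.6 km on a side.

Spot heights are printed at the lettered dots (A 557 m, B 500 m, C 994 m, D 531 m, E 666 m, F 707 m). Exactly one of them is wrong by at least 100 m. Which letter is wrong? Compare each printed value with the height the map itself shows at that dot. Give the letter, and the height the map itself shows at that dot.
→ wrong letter F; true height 557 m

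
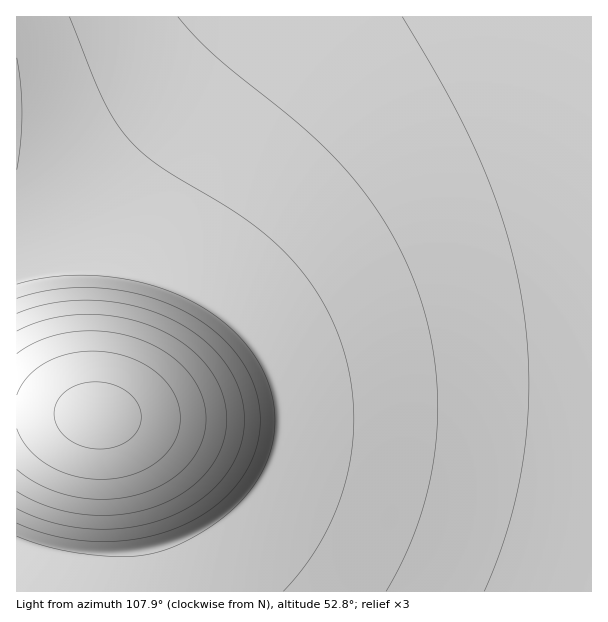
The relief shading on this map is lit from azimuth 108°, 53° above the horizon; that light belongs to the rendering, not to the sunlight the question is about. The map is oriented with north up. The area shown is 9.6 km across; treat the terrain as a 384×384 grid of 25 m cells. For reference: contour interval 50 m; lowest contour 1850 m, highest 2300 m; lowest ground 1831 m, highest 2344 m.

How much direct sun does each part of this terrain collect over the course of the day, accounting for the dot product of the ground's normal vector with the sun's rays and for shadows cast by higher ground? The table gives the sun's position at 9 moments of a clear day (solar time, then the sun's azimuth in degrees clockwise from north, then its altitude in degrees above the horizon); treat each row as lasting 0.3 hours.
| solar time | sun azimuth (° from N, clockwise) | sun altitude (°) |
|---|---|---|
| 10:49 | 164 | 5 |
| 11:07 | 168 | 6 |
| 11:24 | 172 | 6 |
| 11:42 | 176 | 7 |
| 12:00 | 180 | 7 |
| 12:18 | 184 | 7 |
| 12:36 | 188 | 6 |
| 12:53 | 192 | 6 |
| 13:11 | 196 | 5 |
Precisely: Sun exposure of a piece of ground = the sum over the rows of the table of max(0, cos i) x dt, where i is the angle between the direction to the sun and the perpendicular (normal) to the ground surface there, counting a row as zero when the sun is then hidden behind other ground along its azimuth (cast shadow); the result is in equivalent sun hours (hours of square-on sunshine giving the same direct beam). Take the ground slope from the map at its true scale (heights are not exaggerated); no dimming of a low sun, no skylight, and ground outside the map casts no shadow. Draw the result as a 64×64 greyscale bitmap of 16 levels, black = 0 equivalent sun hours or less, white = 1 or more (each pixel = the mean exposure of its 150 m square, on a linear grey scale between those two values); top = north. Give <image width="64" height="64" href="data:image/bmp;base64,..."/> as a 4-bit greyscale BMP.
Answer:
<image width="64" height="64" href="data:image/bmp;base64,Qk12CAAAAAAAAHYAAAAoAAAAQAAAAEAAAAABAAQAAAAAAAAIAAATCwAAEwsAABAAAAAAAAAAAAAAABEREQAiIiIAMzMzAERERABVVVUAZmZmAHd3dwCIiIgAmZmZAKqqqgC7u7sAzMzMAN3d3QDu7u4A////ADMzMzMzMzMzMzMzMzMzMzMzMzNEREREREREREREREREQzMzMzMzMzMzMzMzMzMzMzMzRERERERERERERERERERERDMzMzMzMzMzMzMzMzMzMzRERERERERERERERERERERERDMzMzMzMzMzMzMzMzNERERERERERERERERERERERDMhEQABESMzMzMzMzM0REREREREREREREREREREREQhAAAAAAAAAAEzRERERERERERERERERERERERERERERAAAAAAAAAAAAAEjREREREREREREREREREREREREREREAAAAAAAAAAAAAAE0REREREREREREREREREREREREREQAAAAAAAAAAAAAAAJERERERERERERERERERERERERERAAAAAAAAAAAAAAAABREREREREREREREREREREREREREAAAAAAAAAAAAAAAAAkREREREREREREREREREREREREQAAAAAAAAAAAAAAAAAJERERERERERERERERERERERERAAAAAAAAAAAAAAAAAATREREREREREREREREREREREREAAAAAAAAAAAAAAAAARJEREREREREREREREREREREREQAAAAAAAAAAAAAAAABEURERERERERERERERERERERERAAAAAAAAAAAAAAAABIiNEREREREREREREREREREREREAAAAAAAAAAAAAAARIiI0REREREREREREREREREREREQQAAAAAAAAAAAAASIzMzRERERERERERERERERERERERBAAAAAAAAAAAAESMzREREREREREREREREREREREREREIQAAAAAAAAABEjNEREVUREREREREREREREREREREREQyEAAAAAABEiIzRFVVVVVEREREREREREREREREREREREQyIiIiIiIjNEVWZmZmZUREREREREREREREREREREREVVQzMiIjNERWZmZnd3dlVVVURERERERERERERERERER3ZlVVVVZmZnd3d3d3d1VVVVVVVERERERERERERERERHd4d2ZmZnd3iIiIiIiHVVVVVVVVVVREREREREREREREiIiIiIiJmZmZmZmZmZZVVVVVVVVVVVRERERERERERESZmZmZmZmZmZmZmZmZdVVVVVVVVVVVVVVERERERERERJmaqqqqqqqqqqqqqqlVVVVVVVVVVVVVVVREREREREREqqqqqqq7u7u7u7u7plVVVVVVVVVVVVVVVVRERERERES7u7u7u7u7u7u7u7plVVVVVVVVVVVVVVVVVURERERERLu7zMzMzMzMzMzMllVVVVVVVVVVVVVVVVVVVUREREREzMzMzMzM3d3d3bhVVVVVVVVVVVVVVVVVVVVVVERERETM3d3d3d3d3d3JZVVVVVVVVVVVVVVVVVVVVVVURERERN3d3d7u7u7tuGVVVVVVVVVVVVVVVVVVVVVVVVVEREREis3e7u7ty4dVVVVVVVVVVVVVVVVVVVVVVVVVVVRERERFVmd4h3ZVVVVVVVVVVVVVVVVVVVVVVVVVVVVVVERERERVVVVVVVVVVVVVVVVVVVVVVVVVVVVVVVVVVVVVRERERFVVVVVVVVVVVVVVVVVVVVVVVVVVVVVVVVVVVVVERERERVVVVVVVVVVVVVVVVVVVVVVVVVVVVVVVVVVVVVRERERFVVVVVVVVVVVVVVVVVVVVVVVVVVVVVVVVVVVVVEREREVVVVVVVVVVVVVVVVVVVVVVVVVVVVVVVVVVVVVURERERVVVVVVVVVVVVVVVVVVVVVVVVVVVVVVVVVVVVVREREREVVVVVVVVVVVVVVVVVVVVVVVVVVVVVVVVVVVVVERERERVVVVVVVVVVVVVVVVVVVVVVVVVVVVVVVVVVVVVRERERFVVVVVVVVVVVVVVVVVVVVVVVVVVVVVVVVVVVVVEREREVVVVVVVVVVVVVVVVVVVVVVVVVVVVVVVVVVVVVURERERVVVVVVVVVVVVVVVVVVVVVVVVVVVVVVVVVVVVVRERERFVVVVVVVVVVVVVVVVVVVVVVVVVVVVVVVVVVVVREREREVVVVVVVVVVVVVVVVVVVVVVVVVVVVVVVVVVVVVERERERVVVVVVVVVVVVVVVVVVVVVVVVVVVVVVVVVVVVURERERFVVVVVVVVVVVVVVVVVVVVVVVVVVVVVVVVVVVVREREREVVVVVVVVVVVVVVVVVVVVVVVVVVVVVVVVVVVVVERERERVVVVVVVVVVVVVVVVVVVVVVVVVVVVVVVVVVVVERERERVVVVVVVVVVVVVVVVVVVVVVVVVVVVVVVVVVVVURERERFVVVVVVVVVVVVVVVVVVVVVVVVVVVVVVVVVVVURERERFVVVVVVVVVVVVVVVVVVVVVVVVVVVVVVVVVVVVRERERFVVVVVVVVVVVVVVVVVVVVVVVVVVVVVVVVVVVVVERERFVVVVVVVVVVVVVVVVVVVVVVVVVVVVVVVVVVVVVEREREVVVVVVVVVVVVVVVVVVVVVVVVVVVVVVVVVVVVVERERERVVVVVVVVVVVVVVVVVVVVVVVVVVVVVVVVVVVVURERERFVVVVVVVVVVVVVVVVVVVVVVVVVVVVVVVVVVVUREREREVVVVVVVVVVVVVVVVVVVVVVVVVVVVVVVVVVVURERERERVVVVVVVVVVVVVVVVVVVVVVVVVVVVVVVVVVURERERERFVVVVVVVVVVVVVVVVVVVVVVVVVVVVVVVVVVRERERERE"/>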